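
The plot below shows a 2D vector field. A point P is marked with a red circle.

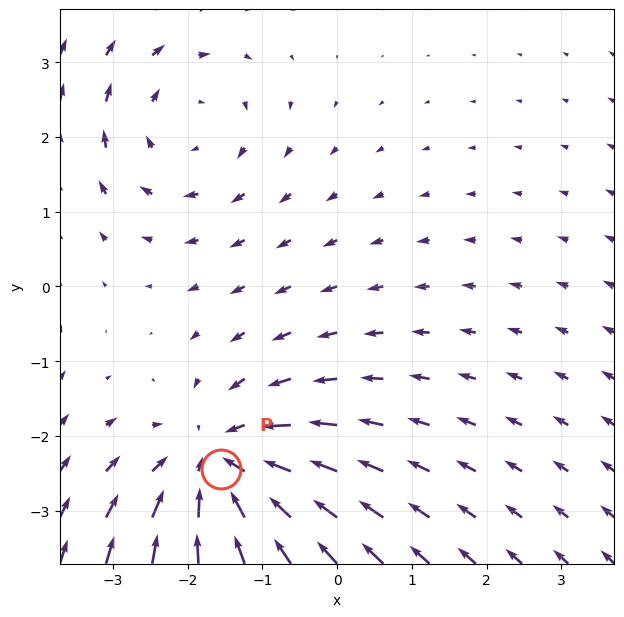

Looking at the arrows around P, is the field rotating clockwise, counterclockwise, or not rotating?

Near P at (-1.6, -2.4) the arrows show no circulation. The curl there is ≈0.

not rotating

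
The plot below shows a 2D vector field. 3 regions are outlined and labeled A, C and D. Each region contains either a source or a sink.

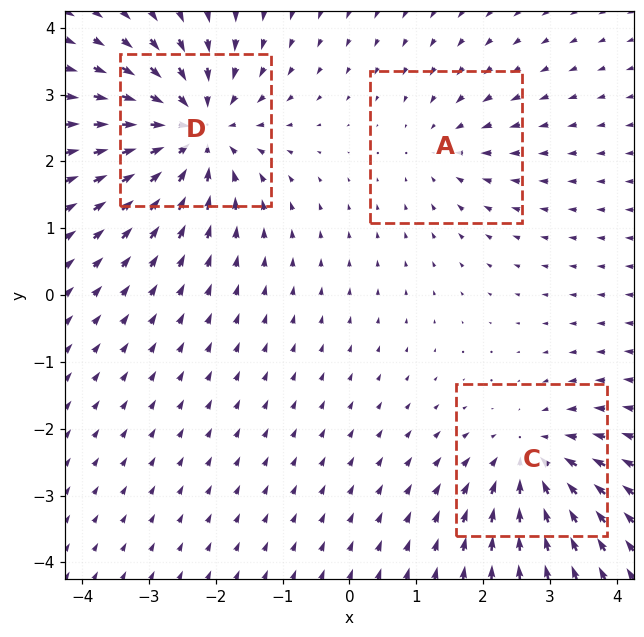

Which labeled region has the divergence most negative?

D

Divergence at each region's feature centre — A: about -2, C: about -4, D: about -5. Region D is most negative.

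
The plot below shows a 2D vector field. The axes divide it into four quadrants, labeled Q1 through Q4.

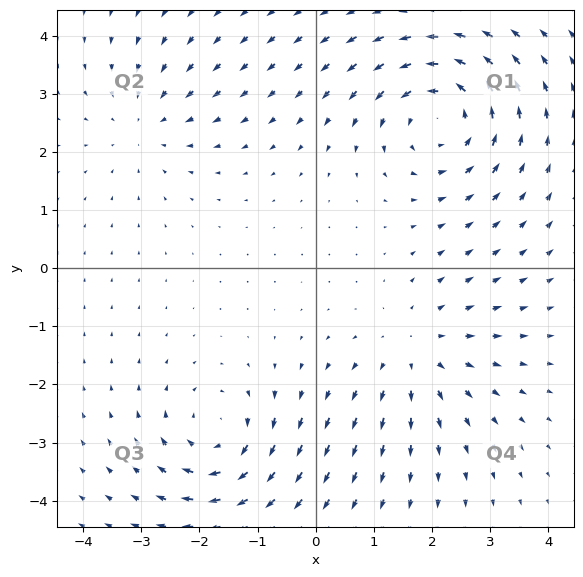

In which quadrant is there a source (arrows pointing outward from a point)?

Q4

The source sits at approximately (1.7, -1.4), which lies in quadrant Q4. The divergence there is about +3, positive as expected for a source.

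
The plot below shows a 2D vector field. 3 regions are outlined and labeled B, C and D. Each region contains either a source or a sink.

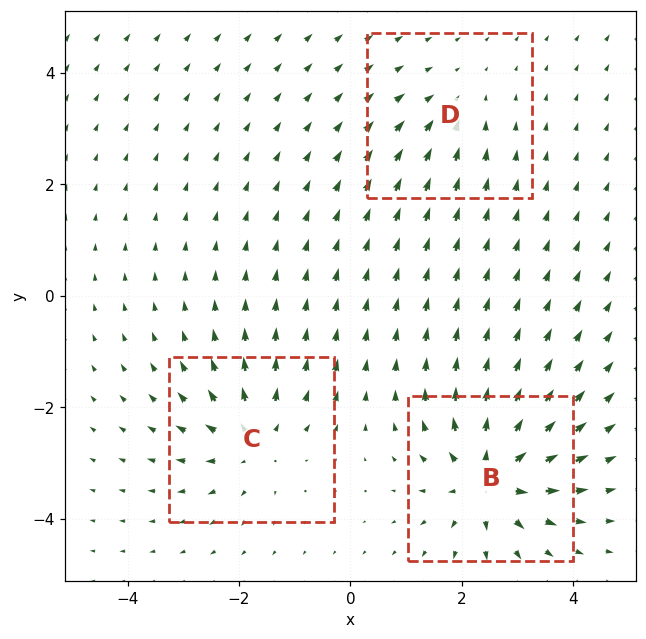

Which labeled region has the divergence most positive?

Divergence at each region's feature centre — B: about +6, C: about +4, D: about -2. Region B is most positive.

B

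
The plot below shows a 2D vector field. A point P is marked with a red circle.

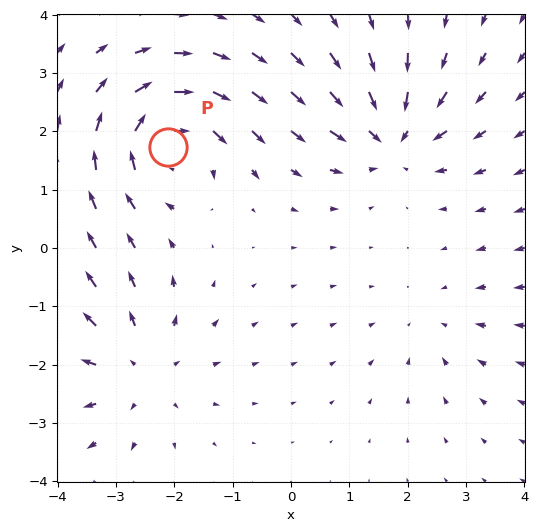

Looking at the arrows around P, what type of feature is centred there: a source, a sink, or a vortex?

At P (-2.1, 1.7) the arrows circulate clockwise. Divergence ≈0, curl about -6 — near-zero divergence with nonzero curl is a vortex.

vortex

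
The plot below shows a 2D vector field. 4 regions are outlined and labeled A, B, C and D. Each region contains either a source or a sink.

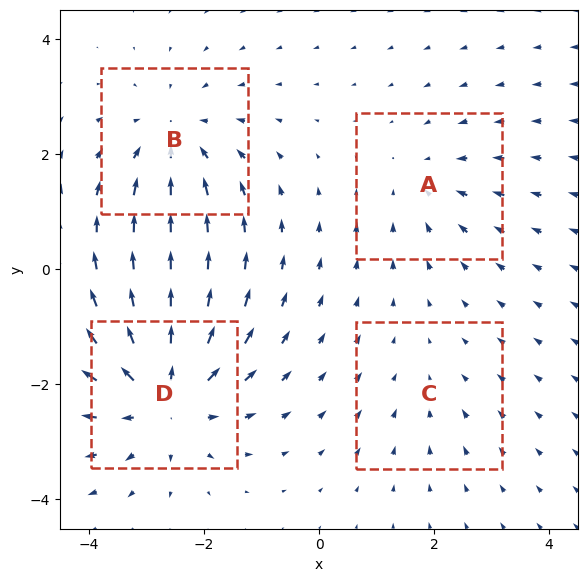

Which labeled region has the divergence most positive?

Divergence at each region's feature centre — A: about -3, B: about -4, C: about -2, D: about +6. Region D is most positive.

D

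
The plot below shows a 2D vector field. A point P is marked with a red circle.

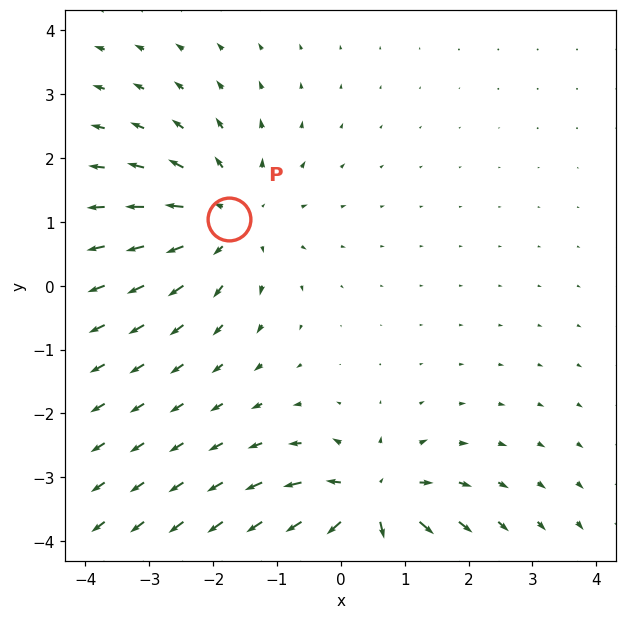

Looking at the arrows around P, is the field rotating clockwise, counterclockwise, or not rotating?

not rotating

Near P at (-1.7, 1.0) the arrows show no circulation. The curl there is ≈0.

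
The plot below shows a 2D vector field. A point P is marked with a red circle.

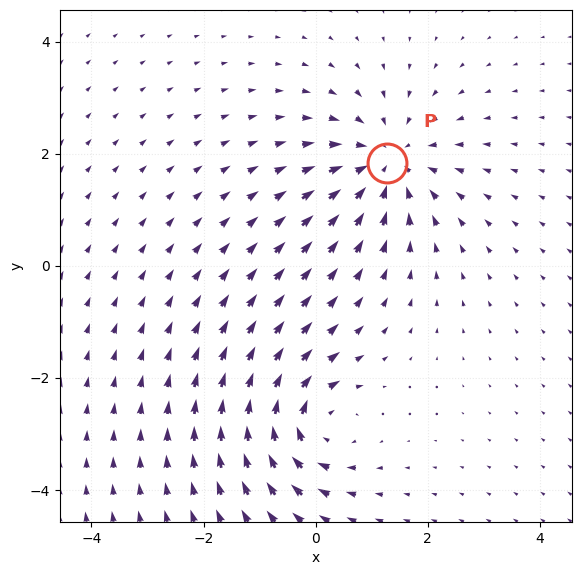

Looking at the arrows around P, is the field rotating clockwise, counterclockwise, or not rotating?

not rotating

Near P at (1.3, 1.8) the arrows show no circulation. The curl there is ≈0.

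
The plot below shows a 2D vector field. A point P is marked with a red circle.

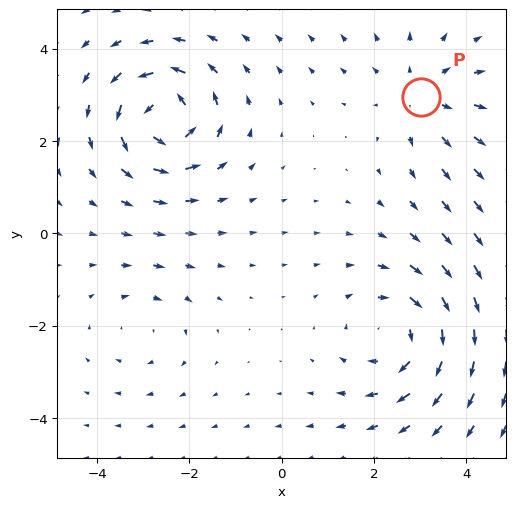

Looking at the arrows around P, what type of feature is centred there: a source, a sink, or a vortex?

source

At P (3.0, 3.0) the arrows spread outward. Divergence about +3, curl ≈0 — positive divergence with near-zero curl is a source.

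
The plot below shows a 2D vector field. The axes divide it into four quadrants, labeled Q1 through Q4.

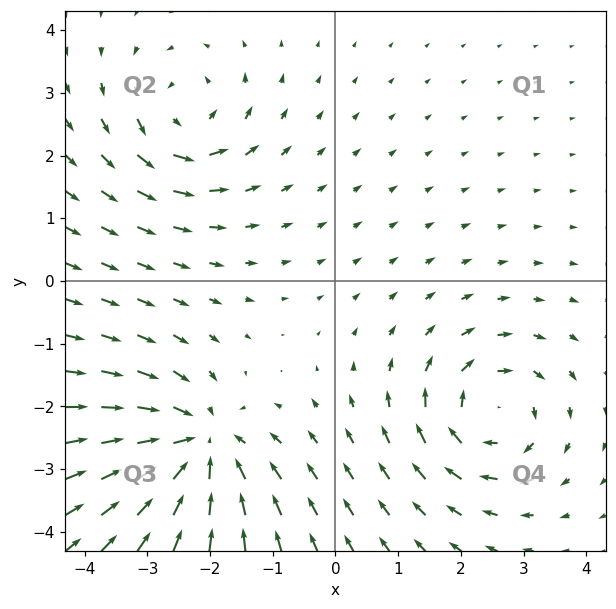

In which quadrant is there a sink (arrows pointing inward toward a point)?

Q3

The sink sits at approximately (-2.2, -2.6), which lies in quadrant Q3. The divergence there is about -5, negative as expected for a sink.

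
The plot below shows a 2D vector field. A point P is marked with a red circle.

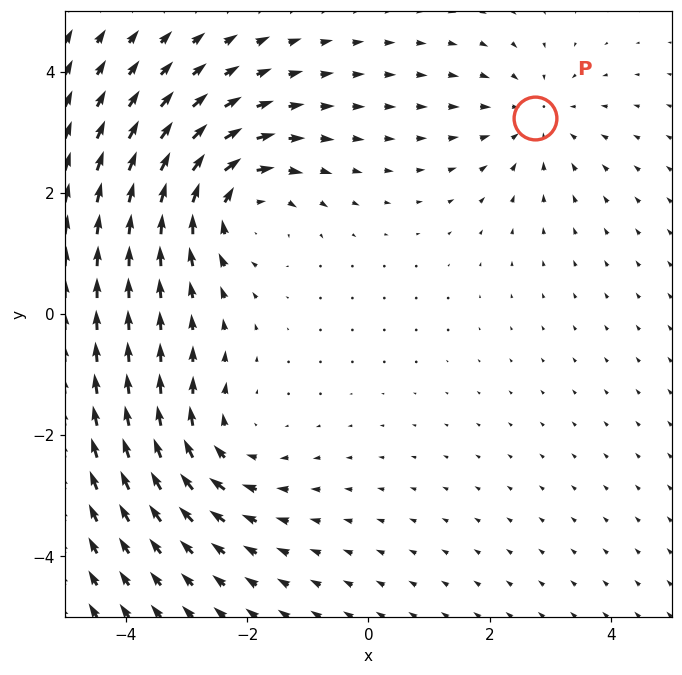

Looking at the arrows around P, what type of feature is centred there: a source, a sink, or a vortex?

sink

At P (2.7, 3.2) the arrows converge inward. Divergence about -2, curl ≈0 — negative divergence with near-zero curl is a sink.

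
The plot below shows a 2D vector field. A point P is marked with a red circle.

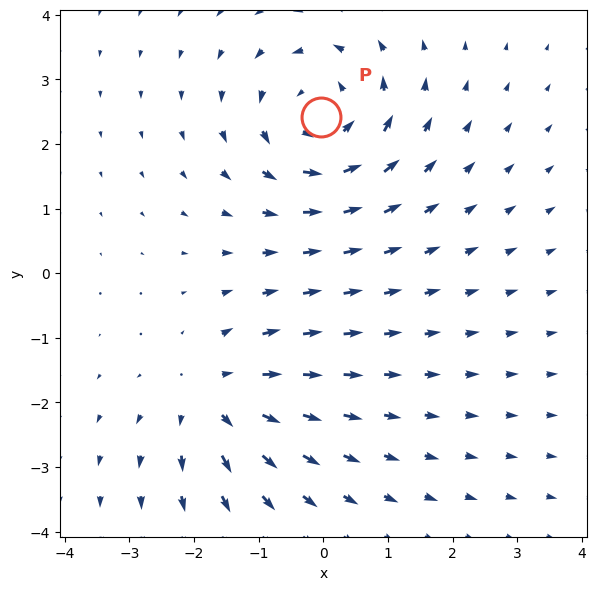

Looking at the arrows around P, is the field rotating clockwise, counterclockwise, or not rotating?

Near P at (-0.0, 2.4) the arrows circulate counterclockwise. The curl (z-component) there is about +5; positive curl means counterclockwise rotation.

counterclockwise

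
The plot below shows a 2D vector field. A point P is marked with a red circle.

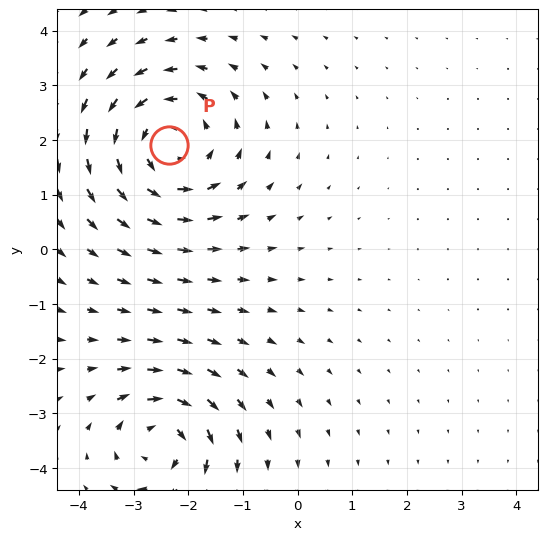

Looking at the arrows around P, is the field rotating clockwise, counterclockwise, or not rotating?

counterclockwise

Near P at (-2.4, 1.9) the arrows circulate counterclockwise. The curl (z-component) there is about +4; positive curl means counterclockwise rotation.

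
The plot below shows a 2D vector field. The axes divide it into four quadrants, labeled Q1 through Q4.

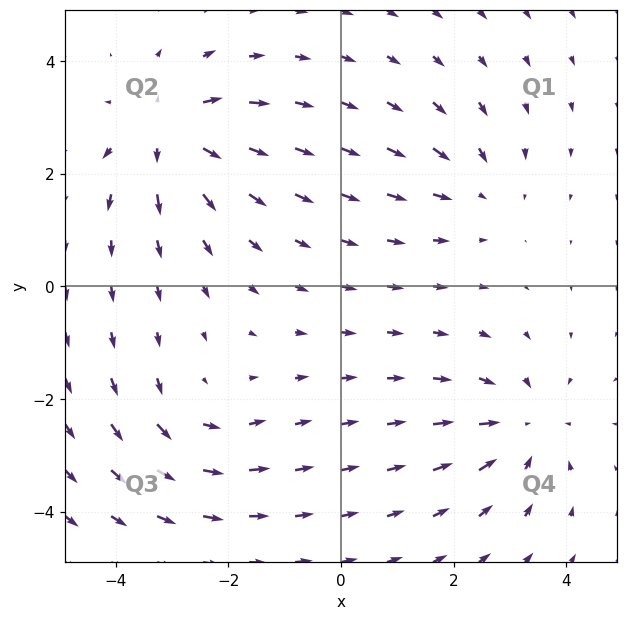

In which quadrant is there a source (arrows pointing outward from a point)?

The source sits at approximately (-3.0, 2.7), which lies in quadrant Q2. The divergence there is about +6, positive as expected for a source.

Q2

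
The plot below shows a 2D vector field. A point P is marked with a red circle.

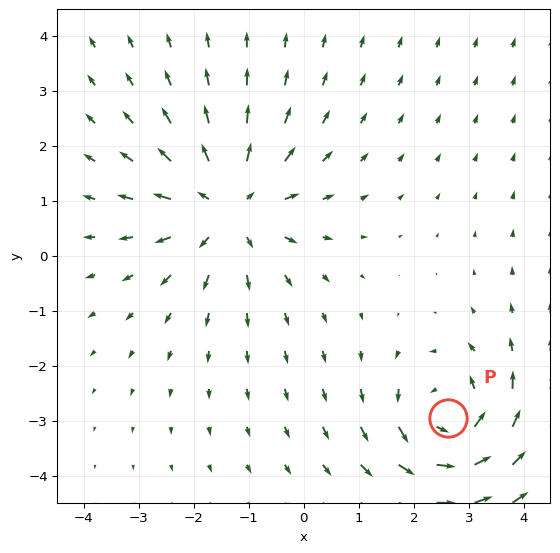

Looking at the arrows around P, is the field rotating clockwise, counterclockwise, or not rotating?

counterclockwise

Near P at (2.6, -2.9) the arrows circulate counterclockwise. The curl (z-component) there is about +4; positive curl means counterclockwise rotation.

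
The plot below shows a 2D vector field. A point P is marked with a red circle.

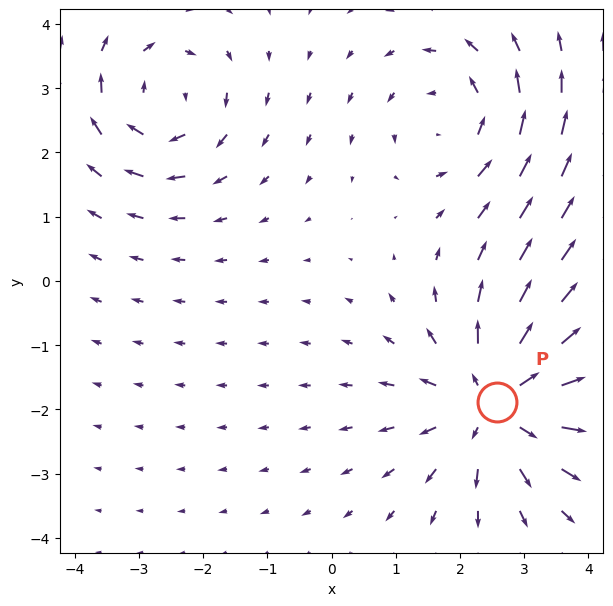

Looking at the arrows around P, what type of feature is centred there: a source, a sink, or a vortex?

At P (2.6, -1.9) the arrows spread outward. Divergence about +4, curl ≈0 — positive divergence with near-zero curl is a source.

source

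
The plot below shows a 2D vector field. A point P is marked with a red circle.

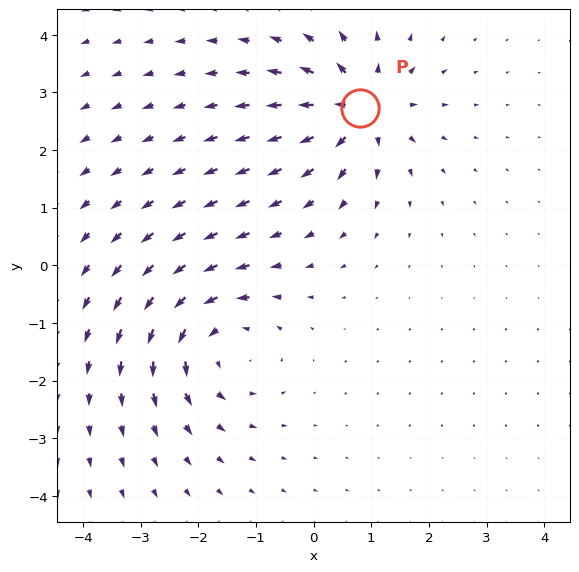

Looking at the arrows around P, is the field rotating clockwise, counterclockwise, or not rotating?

Near P at (0.8, 2.7) the arrows show no circulation. The curl there is ≈0.

not rotating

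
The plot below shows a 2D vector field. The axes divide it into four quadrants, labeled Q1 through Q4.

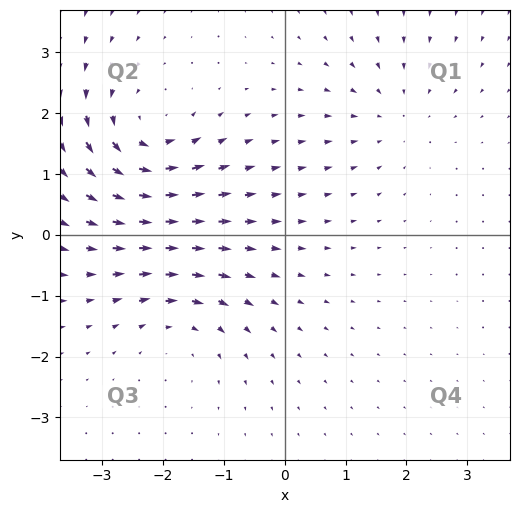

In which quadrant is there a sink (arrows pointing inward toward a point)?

Q1

The sink sits at approximately (1.8, 2.0), which lies in quadrant Q1. The divergence there is about -3, negative as expected for a sink.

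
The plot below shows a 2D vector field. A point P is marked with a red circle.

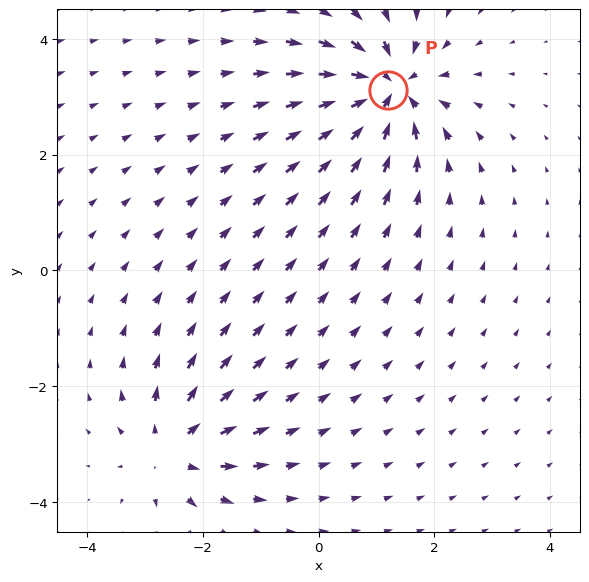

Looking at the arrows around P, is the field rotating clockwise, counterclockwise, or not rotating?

Near P at (1.2, 3.1) the arrows show no circulation. The curl there is ≈0.

not rotating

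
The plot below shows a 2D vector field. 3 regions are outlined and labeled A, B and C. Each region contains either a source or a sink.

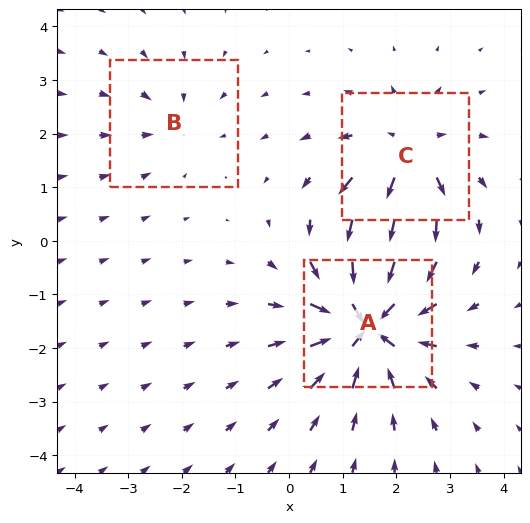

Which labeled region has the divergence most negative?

A

Divergence at each region's feature centre — A: about -6, B: about -2, C: about +4. Region A is most negative.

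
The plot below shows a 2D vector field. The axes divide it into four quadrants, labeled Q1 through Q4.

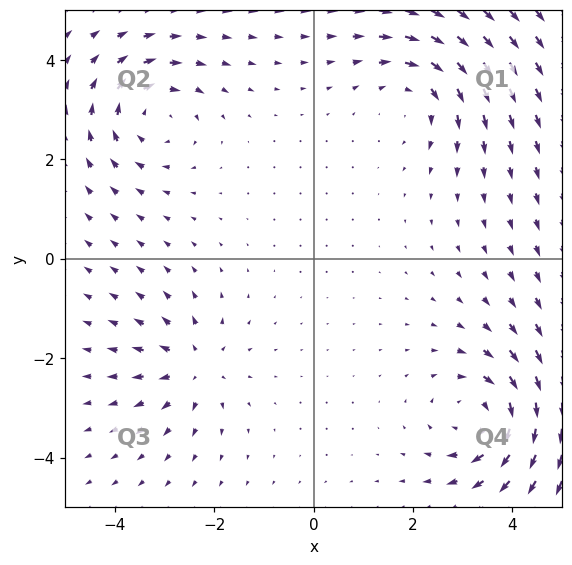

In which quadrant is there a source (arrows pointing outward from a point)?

Q3

The source sits at approximately (-2.4, -2.2), which lies in quadrant Q3. The divergence there is about +4, positive as expected for a source.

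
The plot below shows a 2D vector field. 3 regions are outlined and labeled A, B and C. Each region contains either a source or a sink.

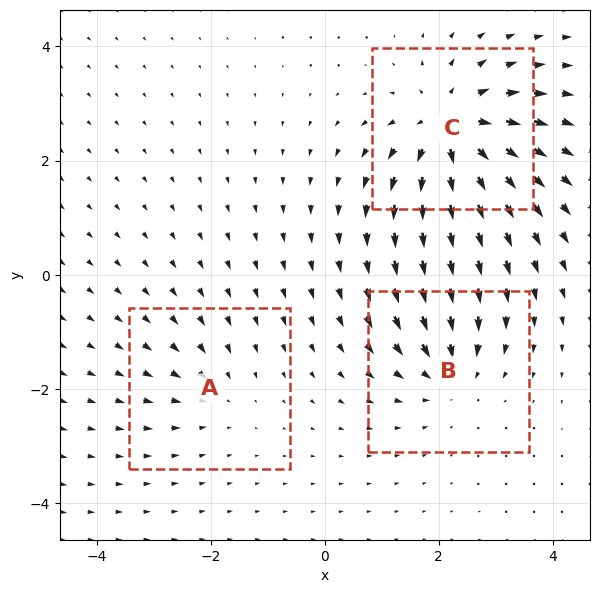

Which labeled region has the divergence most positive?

Divergence at each region's feature centre — A: about -2, B: about -4, C: about +6. Region C is most positive.

C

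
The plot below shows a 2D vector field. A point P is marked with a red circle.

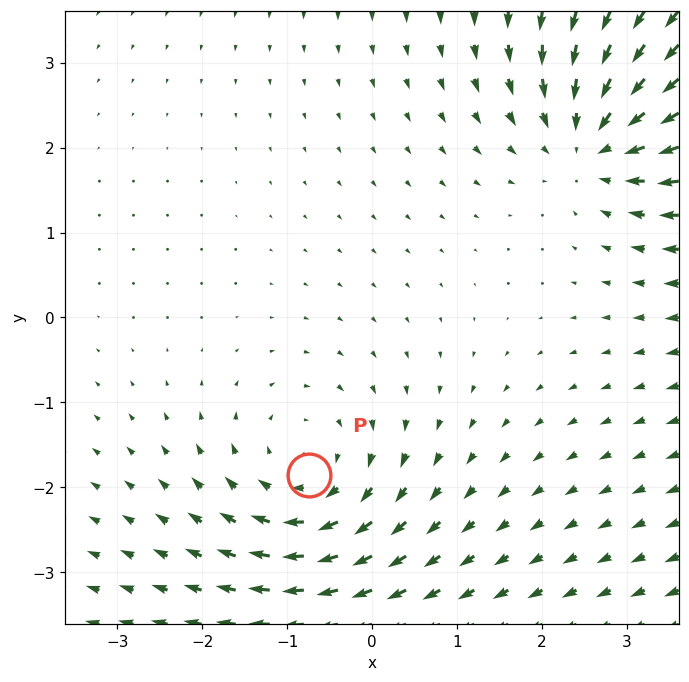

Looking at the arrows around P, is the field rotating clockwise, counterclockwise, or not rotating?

clockwise

Near P at (-0.7, -1.9) the arrows circulate clockwise. The curl (z-component) there is about -3; negative curl means clockwise rotation.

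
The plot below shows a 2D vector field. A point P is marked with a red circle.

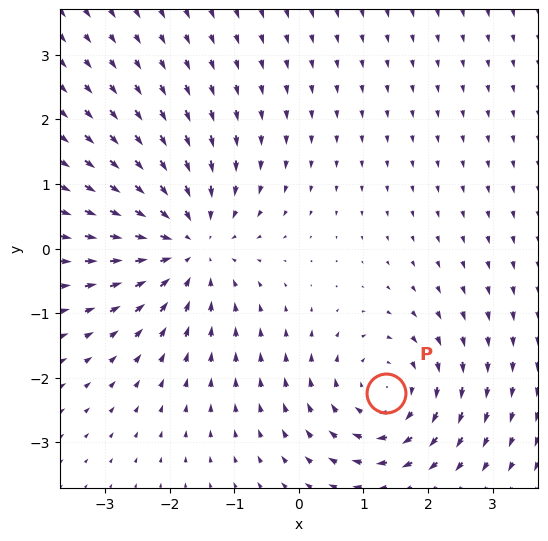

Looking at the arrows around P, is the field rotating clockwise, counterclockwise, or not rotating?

clockwise

Near P at (1.4, -2.2) the arrows circulate clockwise. The curl (z-component) there is about -3; negative curl means clockwise rotation.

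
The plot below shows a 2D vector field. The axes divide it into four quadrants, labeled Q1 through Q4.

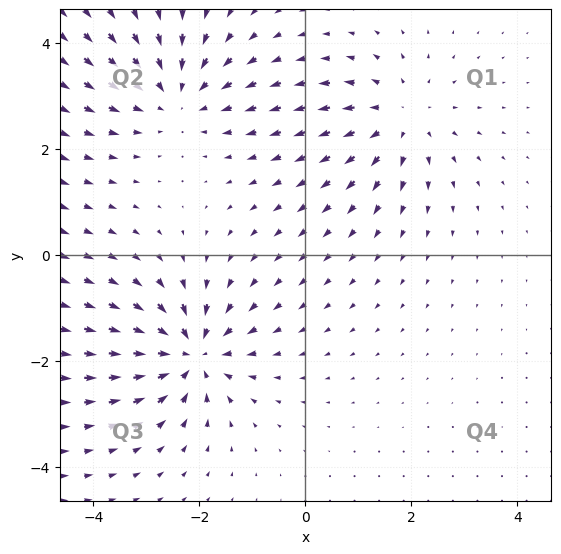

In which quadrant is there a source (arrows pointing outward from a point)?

The source sits at approximately (1.8, 2.6), which lies in quadrant Q1. The divergence there is about +4, positive as expected for a source.

Q1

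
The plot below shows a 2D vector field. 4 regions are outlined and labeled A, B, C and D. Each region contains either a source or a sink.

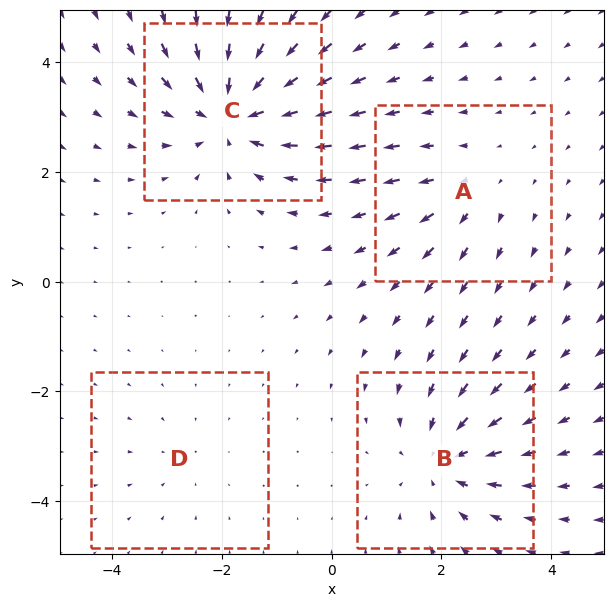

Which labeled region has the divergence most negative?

Divergence at each region's feature centre — A: about +3, B: about -5, C: about -7, D: about -2. Region C is most negative.

C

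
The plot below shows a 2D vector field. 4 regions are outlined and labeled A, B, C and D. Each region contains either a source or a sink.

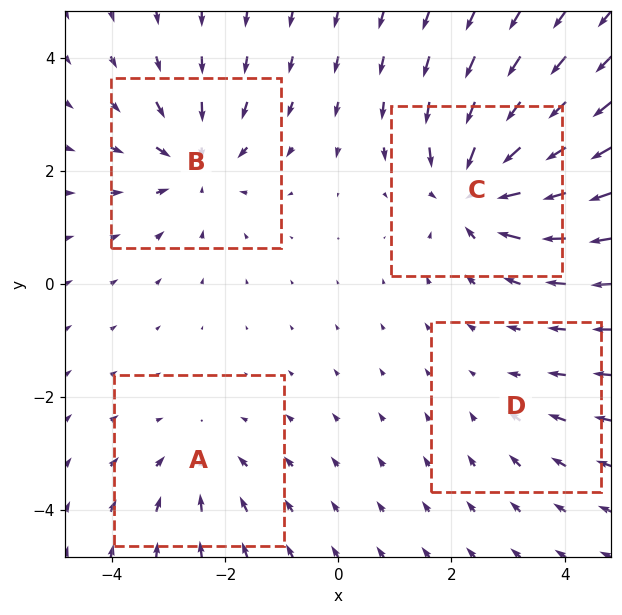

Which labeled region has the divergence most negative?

C

Divergence at each region's feature centre — A: about -3, B: about -5, C: about -7, D: about -2. Region C is most negative.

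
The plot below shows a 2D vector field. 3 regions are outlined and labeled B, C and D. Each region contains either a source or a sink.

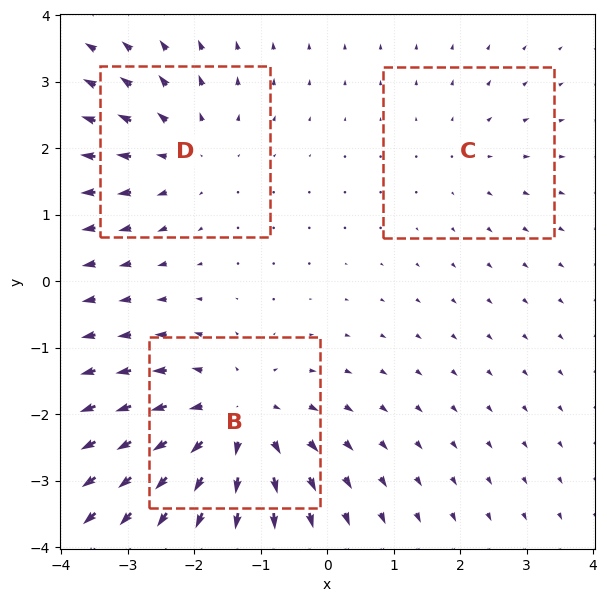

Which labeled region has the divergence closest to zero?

Divergence at each region's feature centre — B: about +5, C: about +2, D: about +3. Region C is closest to zero.

C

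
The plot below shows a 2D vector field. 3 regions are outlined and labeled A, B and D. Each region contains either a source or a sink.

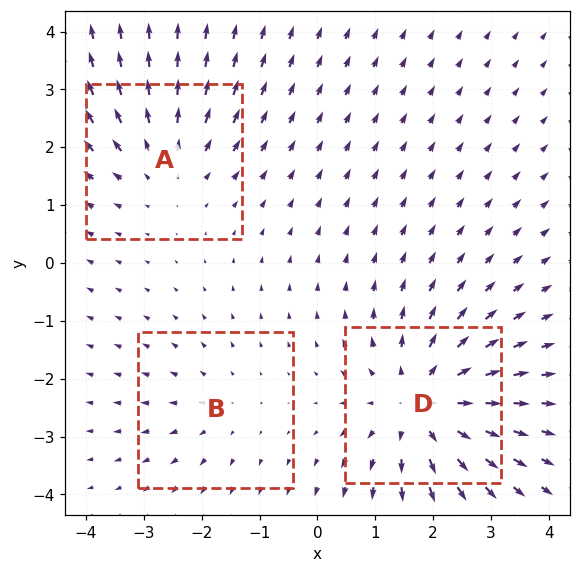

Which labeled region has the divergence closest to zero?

Divergence at each region's feature centre — A: about +3, B: about +2, D: about +4. Region B is closest to zero.

B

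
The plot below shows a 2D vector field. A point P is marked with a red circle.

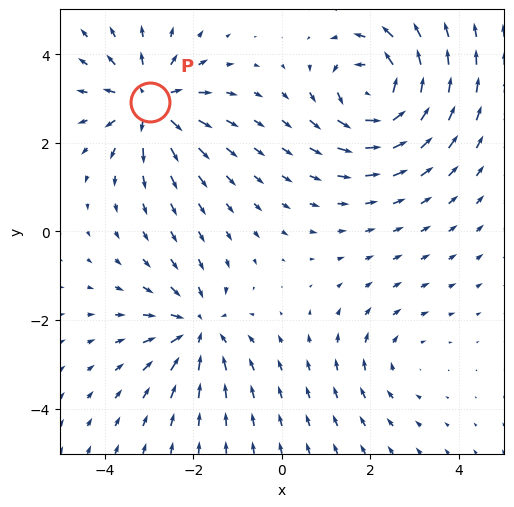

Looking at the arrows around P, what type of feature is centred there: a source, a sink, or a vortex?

At P (-3.0, 2.9) the arrows spread outward. Divergence about +5, curl ≈0 — positive divergence with near-zero curl is a source.

source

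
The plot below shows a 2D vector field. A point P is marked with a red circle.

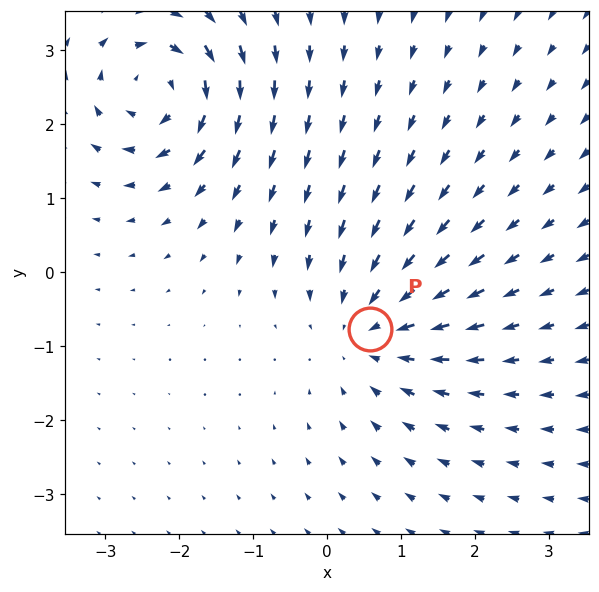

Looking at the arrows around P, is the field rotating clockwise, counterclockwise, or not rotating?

Near P at (0.6, -0.8) the arrows show no circulation. The curl there is ≈0.

not rotating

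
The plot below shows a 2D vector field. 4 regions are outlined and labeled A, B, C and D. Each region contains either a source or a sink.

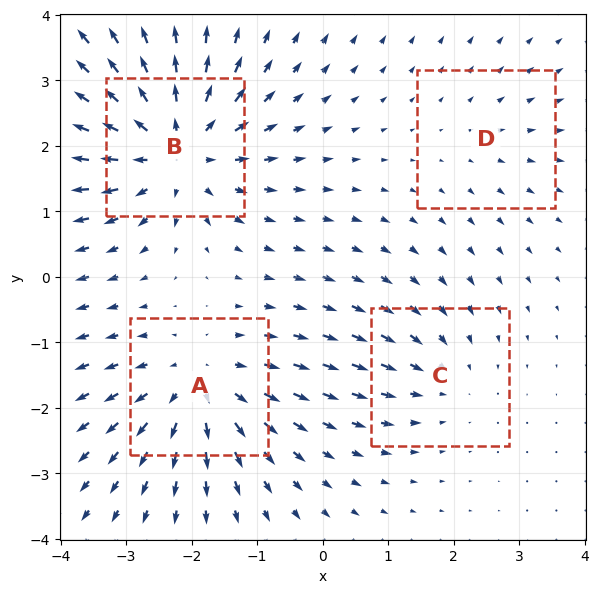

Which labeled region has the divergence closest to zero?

Divergence at each region's feature centre — A: about +5, B: about +7, C: about -3, D: about +2. Region D is closest to zero.

D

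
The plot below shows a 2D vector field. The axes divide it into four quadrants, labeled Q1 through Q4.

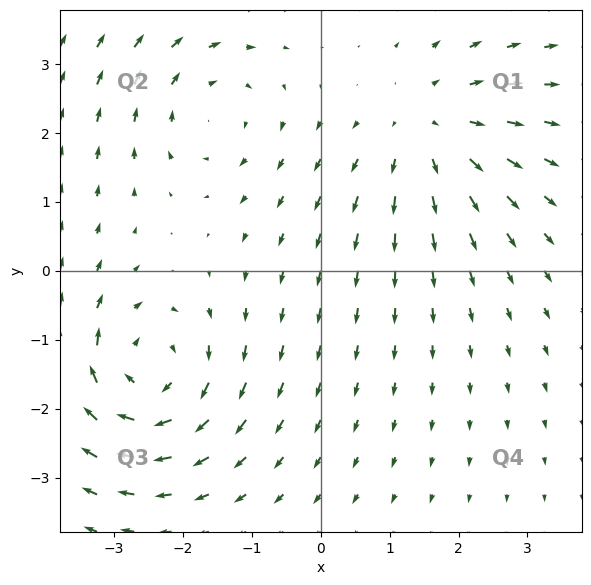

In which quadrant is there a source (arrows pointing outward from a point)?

The source sits at approximately (1.6, 2.0), which lies in quadrant Q1. The divergence there is about +3, positive as expected for a source.

Q1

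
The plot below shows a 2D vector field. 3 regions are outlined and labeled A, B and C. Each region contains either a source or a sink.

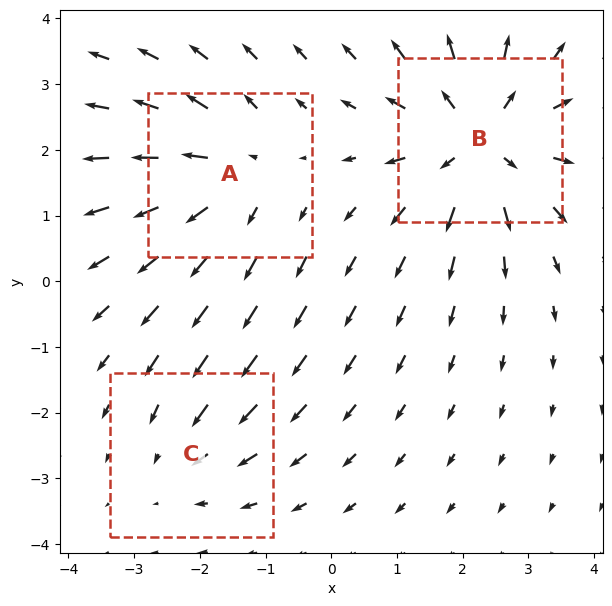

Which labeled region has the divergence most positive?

Divergence at each region's feature centre — A: about +3, B: about +5, C: about -2. Region B is most positive.

B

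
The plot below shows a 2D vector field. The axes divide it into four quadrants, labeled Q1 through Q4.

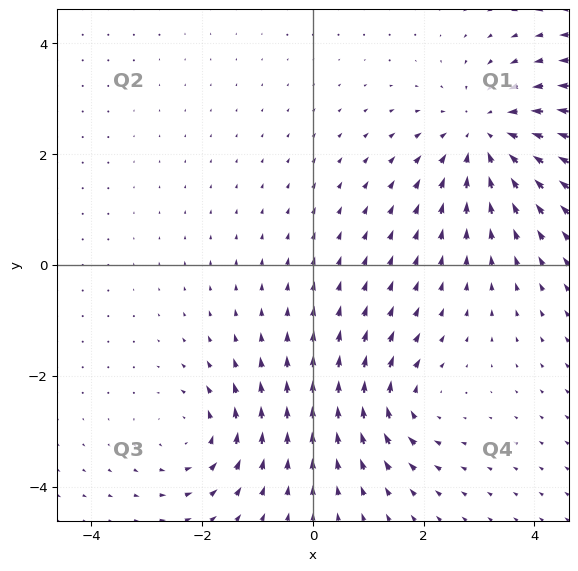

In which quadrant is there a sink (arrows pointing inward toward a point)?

Q1

The sink sits at approximately (3.1, 2.3), which lies in quadrant Q1. The divergence there is about -4, negative as expected for a sink.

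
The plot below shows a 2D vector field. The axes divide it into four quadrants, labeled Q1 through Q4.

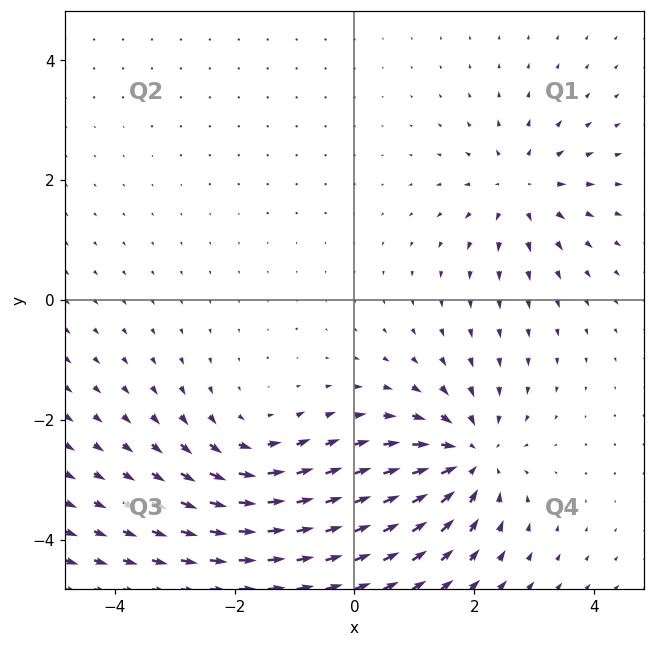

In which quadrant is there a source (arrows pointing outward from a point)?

The source sits at approximately (2.8, 1.9), which lies in quadrant Q1. The divergence there is about +5, positive as expected for a source.

Q1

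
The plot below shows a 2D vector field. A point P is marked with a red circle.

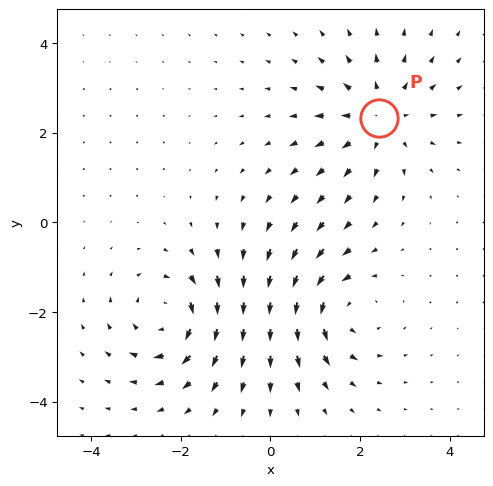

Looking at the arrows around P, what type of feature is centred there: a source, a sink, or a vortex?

At P (2.4, 2.3) the arrows spread outward. Divergence about +4, curl ≈0 — positive divergence with near-zero curl is a source.

source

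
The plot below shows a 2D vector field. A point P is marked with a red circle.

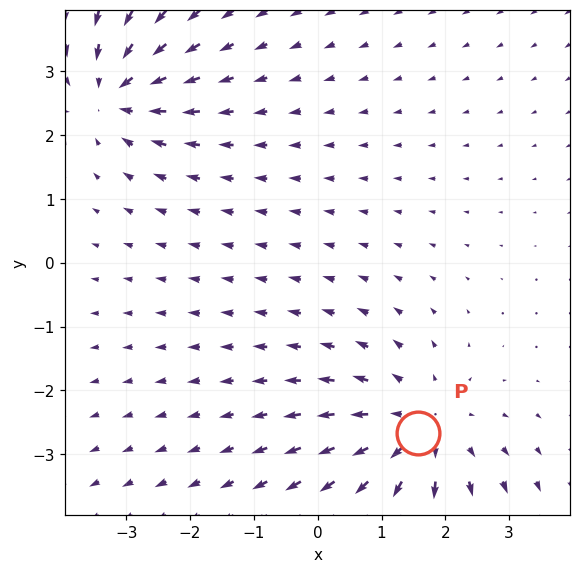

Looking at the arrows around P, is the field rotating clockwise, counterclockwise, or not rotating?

not rotating

Near P at (1.6, -2.7) the arrows show no circulation. The curl there is ≈0.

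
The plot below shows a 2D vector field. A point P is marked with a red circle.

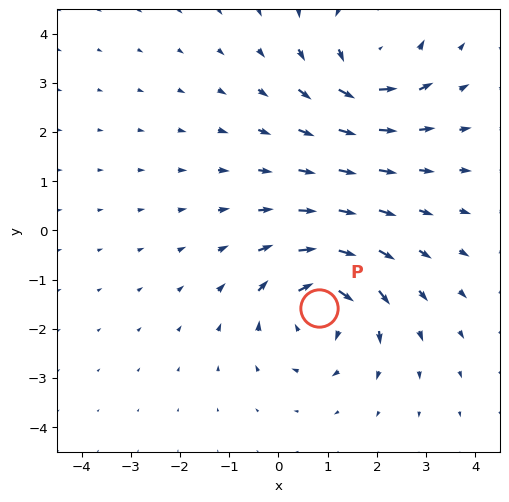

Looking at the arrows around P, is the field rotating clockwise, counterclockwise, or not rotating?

Near P at (0.8, -1.6) the arrows circulate clockwise. The curl (z-component) there is about -5; negative curl means clockwise rotation.

clockwise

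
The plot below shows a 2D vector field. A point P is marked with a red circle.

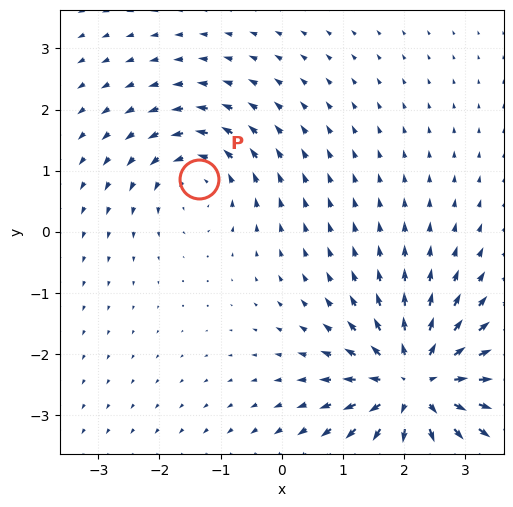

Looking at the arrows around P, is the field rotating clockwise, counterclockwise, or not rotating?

Near P at (-1.3, 0.9) the arrows circulate counterclockwise. The curl (z-component) there is about +3; positive curl means counterclockwise rotation.

counterclockwise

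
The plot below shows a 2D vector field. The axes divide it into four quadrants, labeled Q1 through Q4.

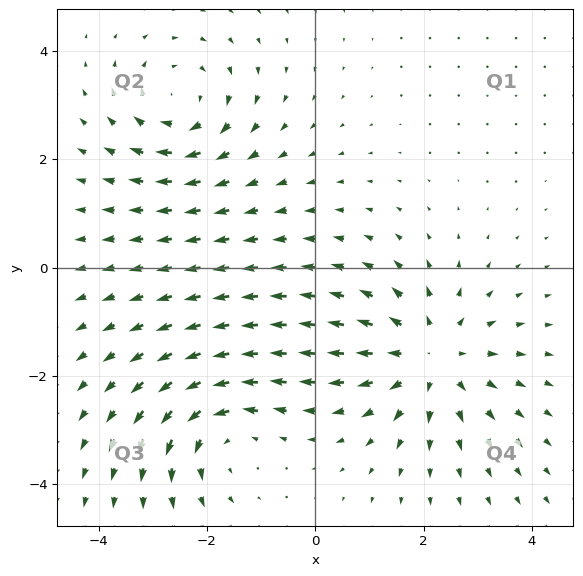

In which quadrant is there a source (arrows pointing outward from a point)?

Q4

The source sits at approximately (2.1, -1.7), which lies in quadrant Q4. The divergence there is about +4, positive as expected for a source.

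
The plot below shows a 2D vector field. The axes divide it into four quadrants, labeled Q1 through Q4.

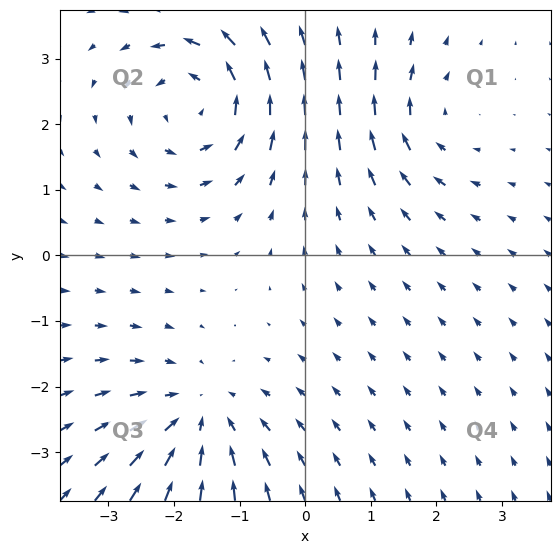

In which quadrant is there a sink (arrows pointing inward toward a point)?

Q3

The sink sits at approximately (-1.6, -2.5), which lies in quadrant Q3. The divergence there is about -4, negative as expected for a sink.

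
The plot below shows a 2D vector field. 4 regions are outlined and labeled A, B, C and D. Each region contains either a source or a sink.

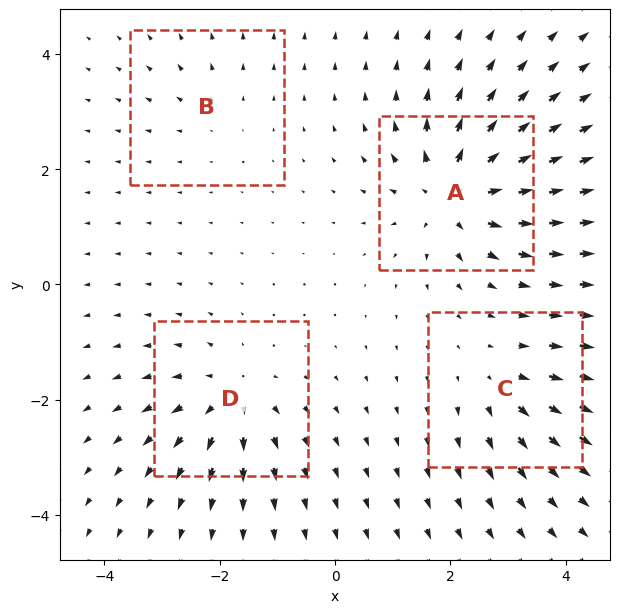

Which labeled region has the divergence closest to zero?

Divergence at each region's feature centre — A: about +8, B: about +2, C: about +4, D: about +6. Region B is closest to zero.

B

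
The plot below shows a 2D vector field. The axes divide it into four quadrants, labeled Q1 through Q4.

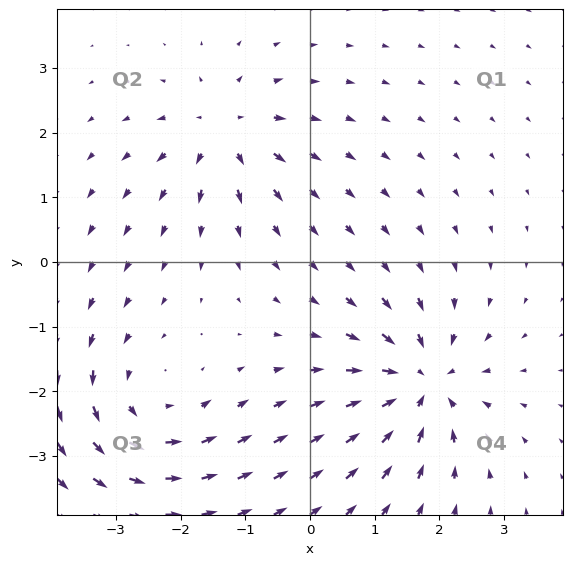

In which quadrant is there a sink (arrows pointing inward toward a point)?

The sink sits at approximately (1.7, -1.9), which lies in quadrant Q4. The divergence there is about -6, negative as expected for a sink.

Q4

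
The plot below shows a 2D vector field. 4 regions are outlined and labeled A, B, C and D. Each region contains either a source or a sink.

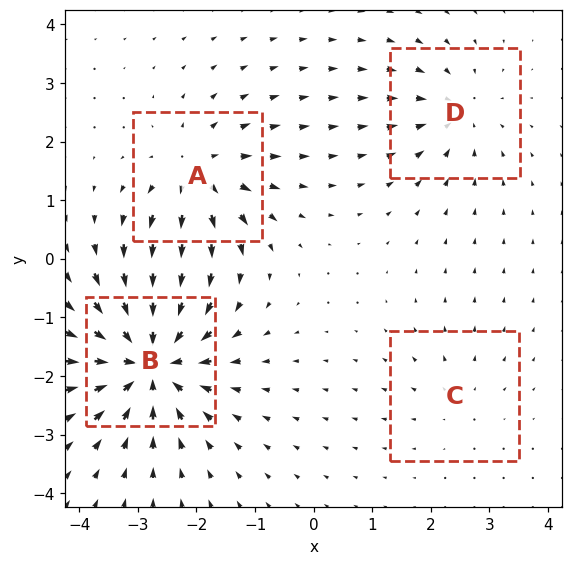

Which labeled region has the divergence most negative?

Divergence at each region's feature centre — A: about +5, B: about -8, C: about +2, D: about -4. Region B is most negative.

B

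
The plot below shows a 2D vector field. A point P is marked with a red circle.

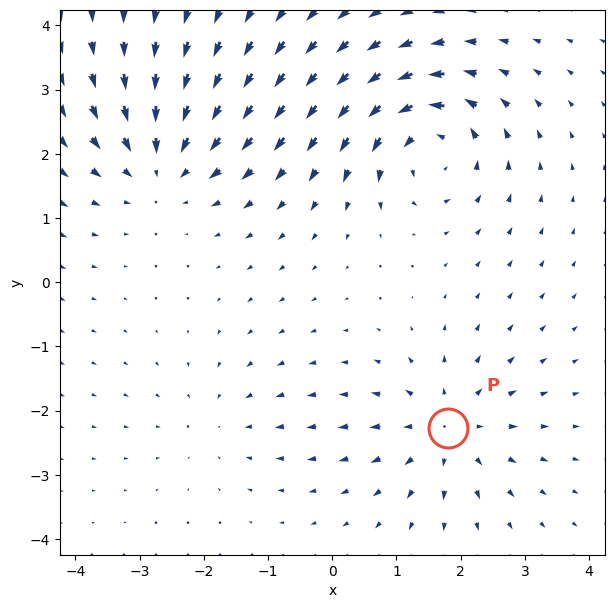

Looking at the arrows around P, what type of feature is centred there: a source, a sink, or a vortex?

source

At P (1.8, -2.3) the arrows spread outward. Divergence about +5, curl ≈0 — positive divergence with near-zero curl is a source.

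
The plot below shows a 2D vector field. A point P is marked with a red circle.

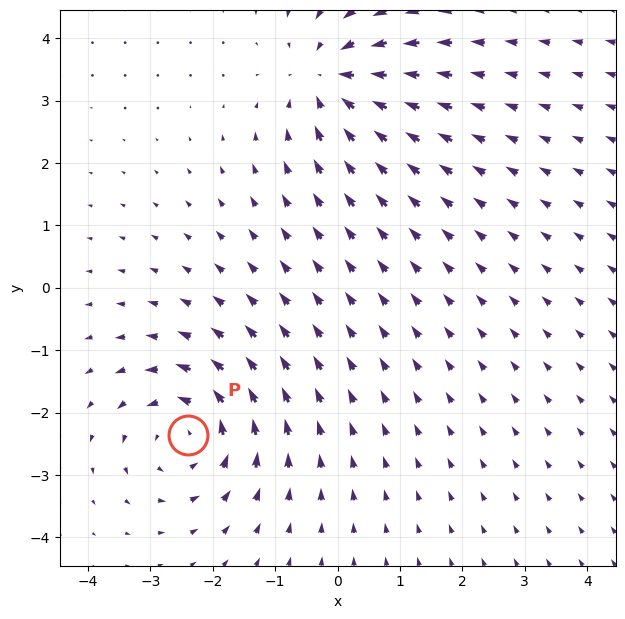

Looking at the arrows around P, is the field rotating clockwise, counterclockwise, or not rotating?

Near P at (-2.4, -2.4) the arrows circulate counterclockwise. The curl (z-component) there is about +4; positive curl means counterclockwise rotation.

counterclockwise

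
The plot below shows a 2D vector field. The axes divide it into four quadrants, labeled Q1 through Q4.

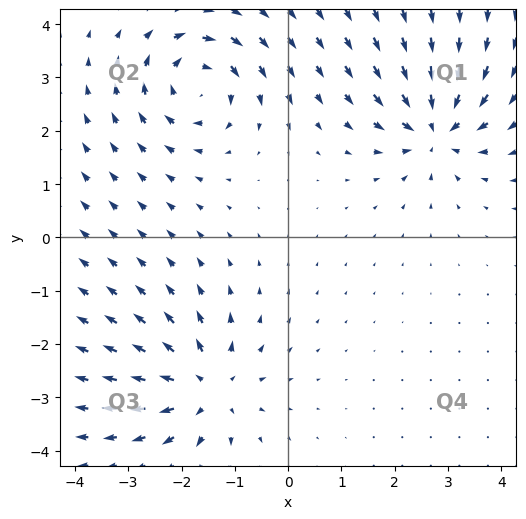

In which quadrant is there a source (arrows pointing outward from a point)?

Q3

The source sits at approximately (-1.5, -2.8), which lies in quadrant Q3. The divergence there is about +5, positive as expected for a source.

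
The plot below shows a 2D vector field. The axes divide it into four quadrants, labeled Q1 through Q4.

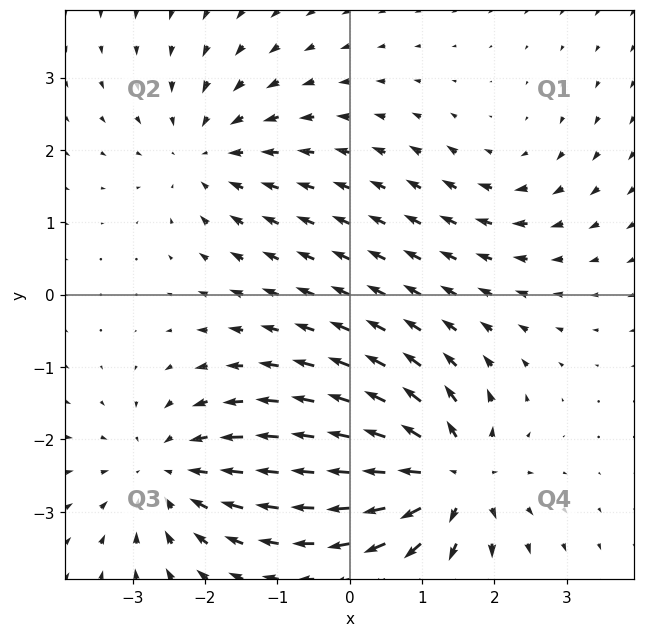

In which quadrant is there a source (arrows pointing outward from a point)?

Q4

The source sits at approximately (1.4, -2.5), which lies in quadrant Q4. The divergence there is about +7, positive as expected for a source.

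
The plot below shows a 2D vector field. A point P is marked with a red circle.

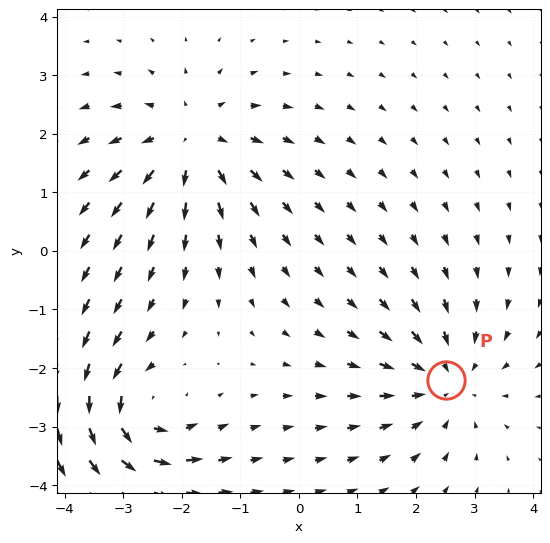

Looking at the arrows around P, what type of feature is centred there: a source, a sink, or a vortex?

sink

At P (2.5, -2.2) the arrows converge inward. Divergence about -4, curl ≈0 — negative divergence with near-zero curl is a sink.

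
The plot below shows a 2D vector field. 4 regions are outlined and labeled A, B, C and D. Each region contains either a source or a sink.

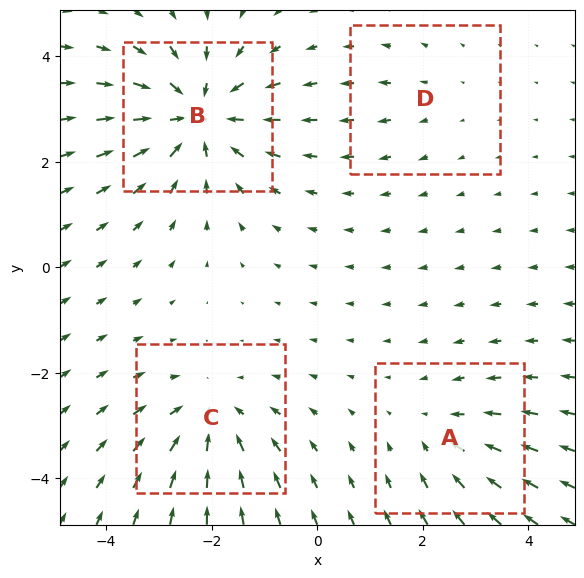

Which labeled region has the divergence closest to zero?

Divergence at each region's feature centre — A: about -3, B: about -6, C: about -4, D: about +2. Region D is closest to zero.

D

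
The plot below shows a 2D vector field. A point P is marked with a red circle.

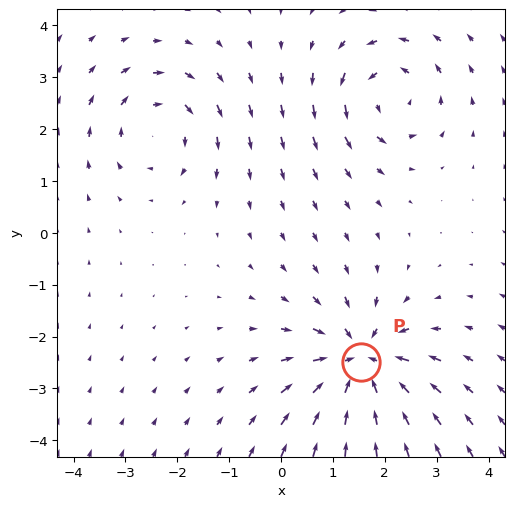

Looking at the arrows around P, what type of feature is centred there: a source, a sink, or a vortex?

sink

At P (1.5, -2.5) the arrows converge inward. Divergence about -6, curl ≈0 — negative divergence with near-zero curl is a sink.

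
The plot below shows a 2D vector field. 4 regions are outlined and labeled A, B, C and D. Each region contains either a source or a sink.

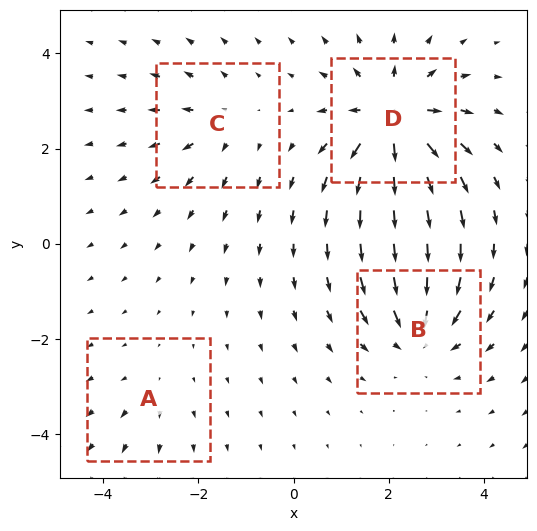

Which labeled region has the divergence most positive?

D

Divergence at each region's feature centre — A: about +2, B: about -5, C: about +3, D: about +8. Region D is most positive.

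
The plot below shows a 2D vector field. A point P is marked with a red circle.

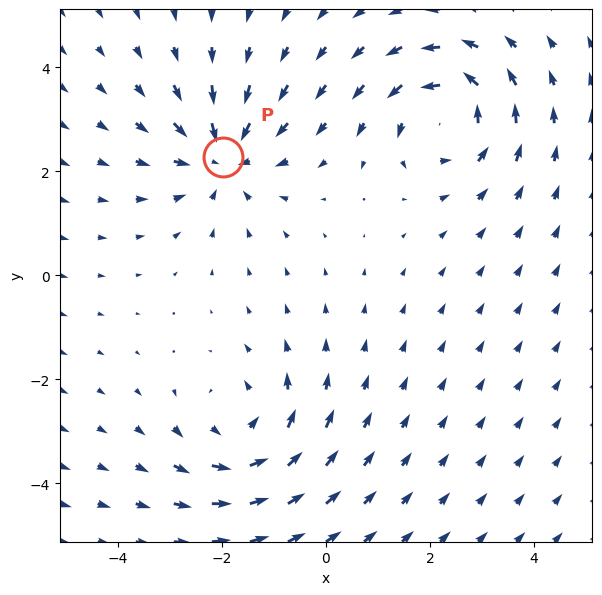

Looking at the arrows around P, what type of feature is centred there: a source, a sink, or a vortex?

At P (-2.0, 2.3) the arrows converge inward. Divergence about -5, curl ≈0 — negative divergence with near-zero curl is a sink.

sink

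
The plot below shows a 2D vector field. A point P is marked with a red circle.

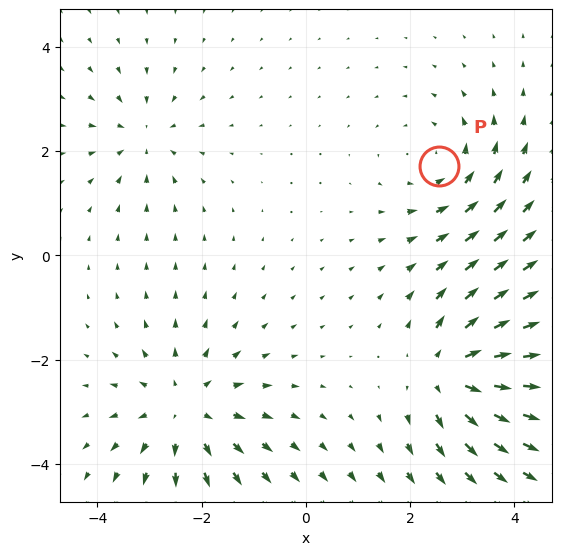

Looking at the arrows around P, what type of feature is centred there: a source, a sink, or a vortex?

At P (2.6, 1.7) the arrows circulate counterclockwise. Divergence ≈0, curl about +3 — near-zero divergence with nonzero curl is a vortex.

vortex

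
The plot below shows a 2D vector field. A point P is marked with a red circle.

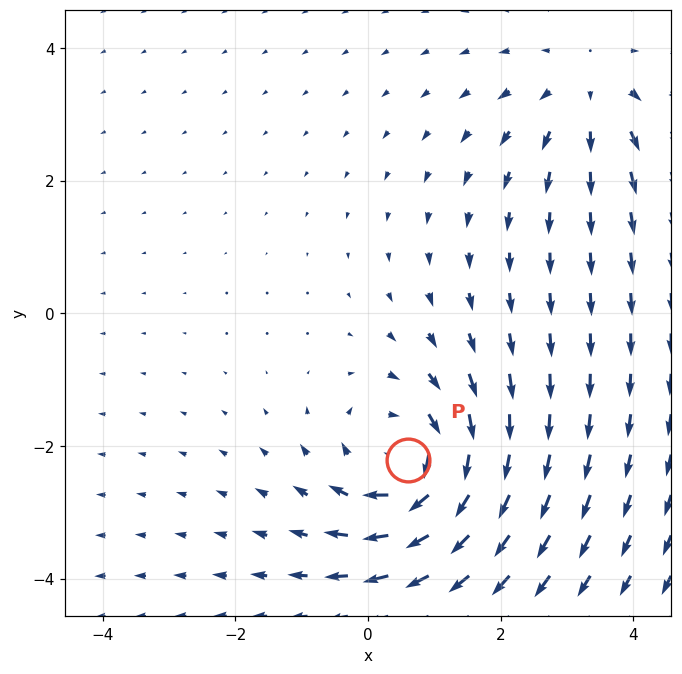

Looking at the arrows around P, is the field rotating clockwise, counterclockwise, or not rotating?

clockwise

Near P at (0.6, -2.2) the arrows circulate clockwise. The curl (z-component) there is about -5; negative curl means clockwise rotation.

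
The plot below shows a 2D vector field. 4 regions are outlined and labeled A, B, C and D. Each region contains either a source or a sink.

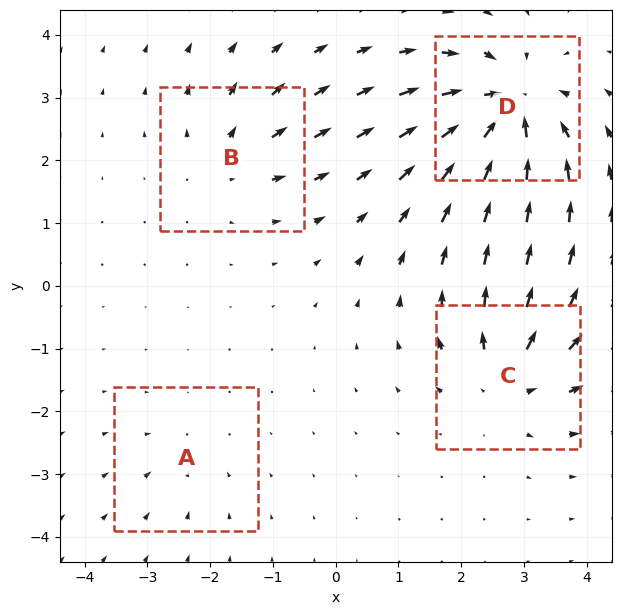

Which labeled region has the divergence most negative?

Divergence at each region's feature centre — A: about -2, B: about +4, C: about +6, D: about -9. Region D is most negative.

D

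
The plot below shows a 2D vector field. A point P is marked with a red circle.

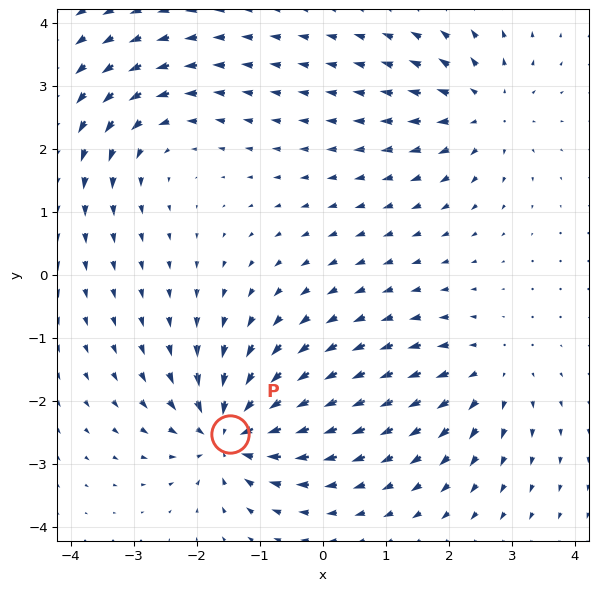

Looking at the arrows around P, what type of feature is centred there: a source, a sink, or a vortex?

At P (-1.5, -2.5) the arrows converge inward. Divergence about -6, curl ≈0 — negative divergence with near-zero curl is a sink.

sink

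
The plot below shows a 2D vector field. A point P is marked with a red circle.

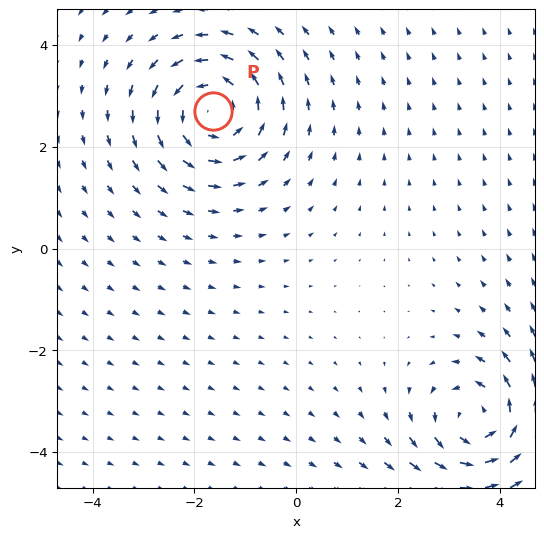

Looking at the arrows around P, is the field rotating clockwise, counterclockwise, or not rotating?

counterclockwise

Near P at (-1.6, 2.7) the arrows circulate counterclockwise. The curl (z-component) there is about +4; positive curl means counterclockwise rotation.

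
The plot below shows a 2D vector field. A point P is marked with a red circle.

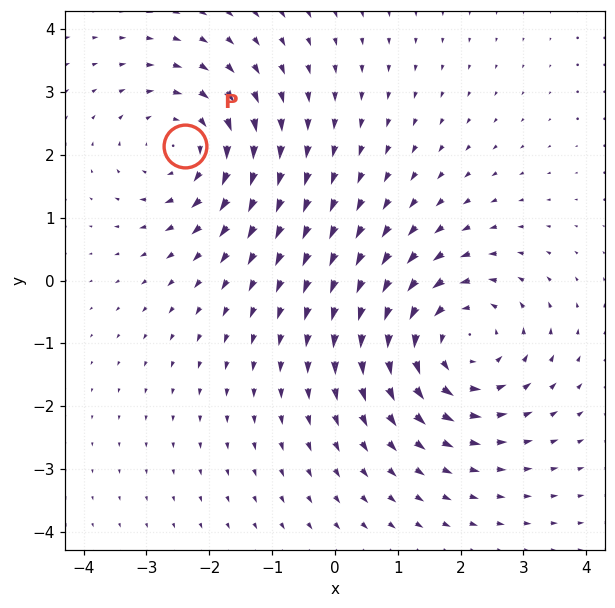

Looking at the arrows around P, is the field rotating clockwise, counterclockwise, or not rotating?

clockwise

Near P at (-2.4, 2.1) the arrows circulate clockwise. The curl (z-component) there is about -4; negative curl means clockwise rotation.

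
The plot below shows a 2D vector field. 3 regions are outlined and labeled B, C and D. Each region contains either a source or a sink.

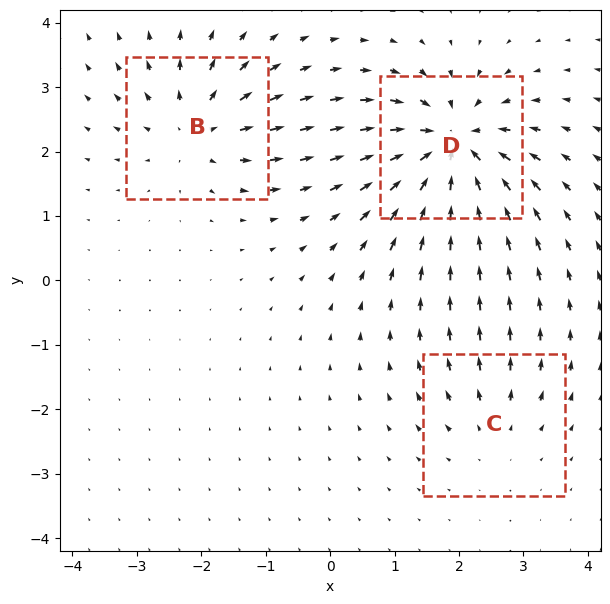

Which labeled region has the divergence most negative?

Divergence at each region's feature centre — B: about +4, C: about +2, D: about -6. Region D is most negative.

D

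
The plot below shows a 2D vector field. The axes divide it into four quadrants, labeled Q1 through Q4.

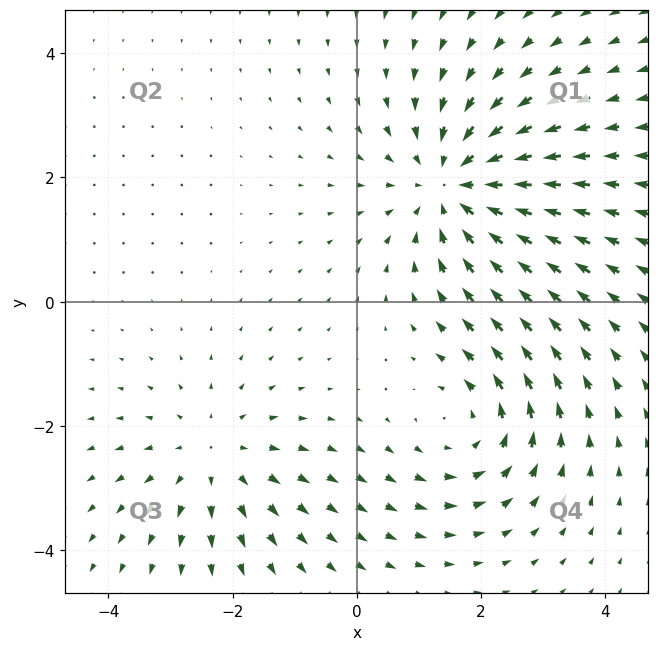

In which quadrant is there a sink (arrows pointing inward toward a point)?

The sink sits at approximately (1.6, 1.9), which lies in quadrant Q1. The divergence there is about -4, negative as expected for a sink.

Q1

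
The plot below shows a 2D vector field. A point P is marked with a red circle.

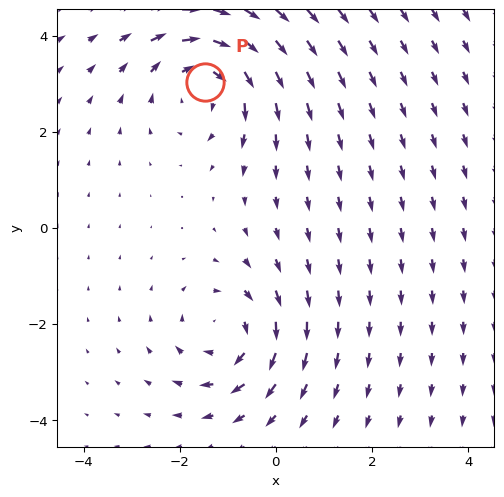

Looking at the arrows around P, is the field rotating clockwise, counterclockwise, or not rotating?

clockwise

Near P at (-1.5, 3.0) the arrows circulate clockwise. The curl (z-component) there is about -4; negative curl means clockwise rotation.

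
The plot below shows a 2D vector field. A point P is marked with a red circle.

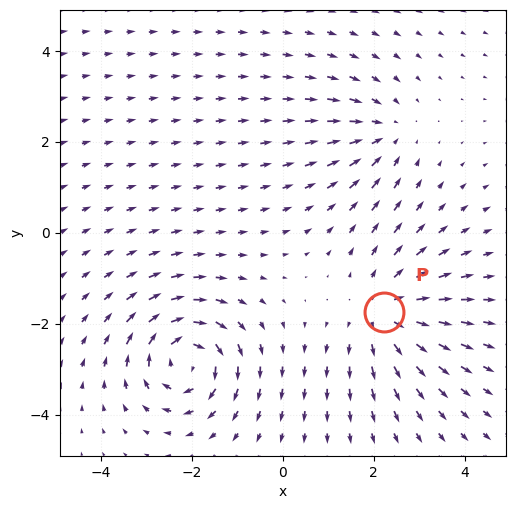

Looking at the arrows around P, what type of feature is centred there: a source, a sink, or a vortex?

source

At P (2.2, -1.7) the arrows spread outward. Divergence about +4, curl ≈0 — positive divergence with near-zero curl is a source.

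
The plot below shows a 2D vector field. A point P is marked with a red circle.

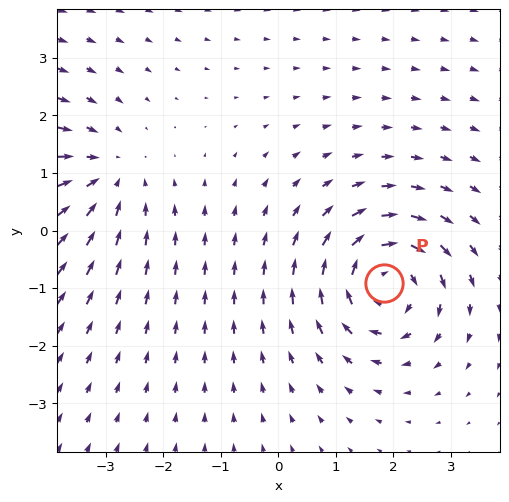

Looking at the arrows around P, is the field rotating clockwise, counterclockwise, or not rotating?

Near P at (1.8, -0.9) the arrows circulate clockwise. The curl (z-component) there is about -4; negative curl means clockwise rotation.

clockwise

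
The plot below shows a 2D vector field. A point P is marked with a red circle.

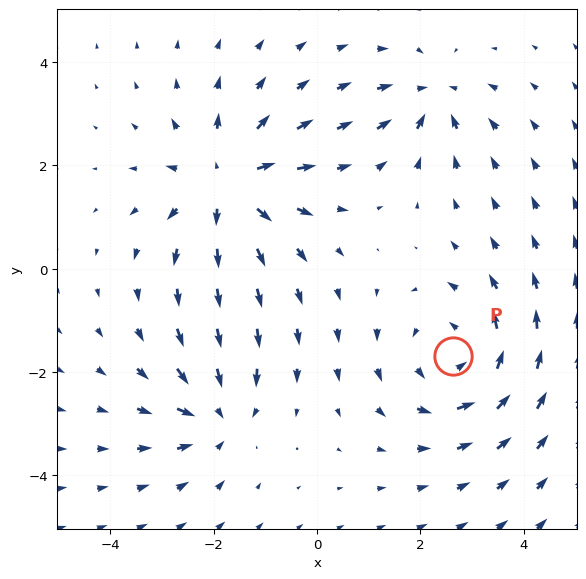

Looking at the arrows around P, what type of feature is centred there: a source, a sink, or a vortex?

At P (2.6, -1.7) the arrows circulate counterclockwise. Divergence ≈0, curl about +4 — near-zero divergence with nonzero curl is a vortex.

vortex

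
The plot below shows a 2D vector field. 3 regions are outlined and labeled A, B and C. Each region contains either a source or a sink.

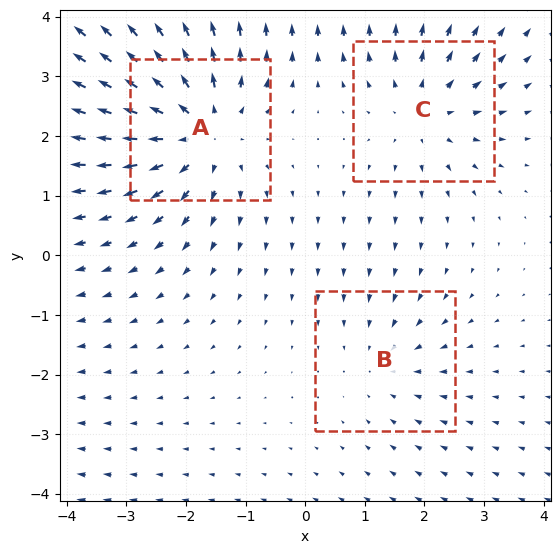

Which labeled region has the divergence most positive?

A

Divergence at each region's feature centre — A: about +4, B: about -2, C: about +3. Region A is most positive.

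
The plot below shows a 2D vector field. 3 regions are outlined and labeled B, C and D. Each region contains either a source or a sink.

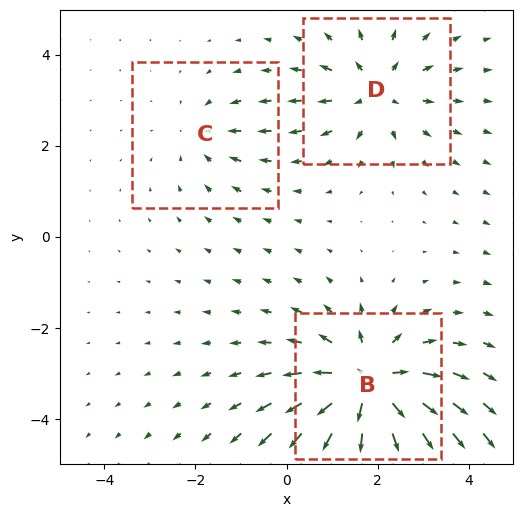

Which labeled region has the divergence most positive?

B

Divergence at each region's feature centre — B: about +5, C: about -2, D: about +3. Region B is most positive.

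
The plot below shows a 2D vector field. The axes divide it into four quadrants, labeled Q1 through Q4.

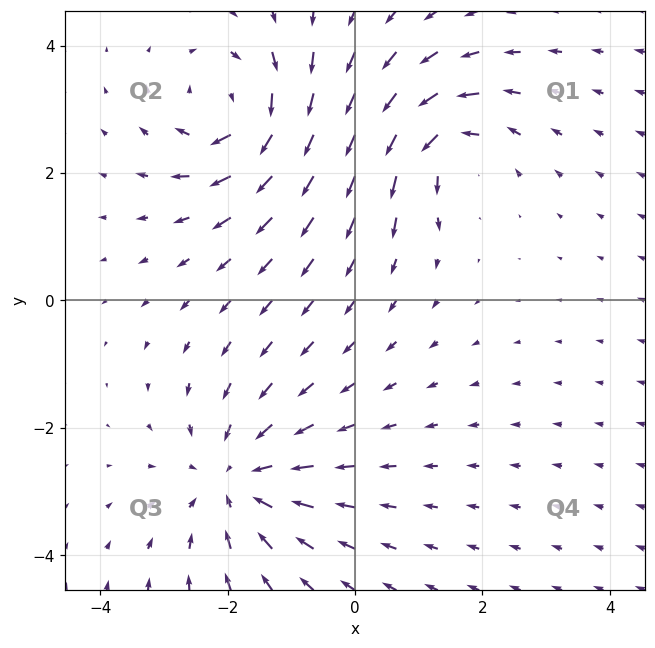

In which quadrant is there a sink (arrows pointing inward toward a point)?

The sink sits at approximately (-1.9, -2.8), which lies in quadrant Q3. The divergence there is about -4, negative as expected for a sink.

Q3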